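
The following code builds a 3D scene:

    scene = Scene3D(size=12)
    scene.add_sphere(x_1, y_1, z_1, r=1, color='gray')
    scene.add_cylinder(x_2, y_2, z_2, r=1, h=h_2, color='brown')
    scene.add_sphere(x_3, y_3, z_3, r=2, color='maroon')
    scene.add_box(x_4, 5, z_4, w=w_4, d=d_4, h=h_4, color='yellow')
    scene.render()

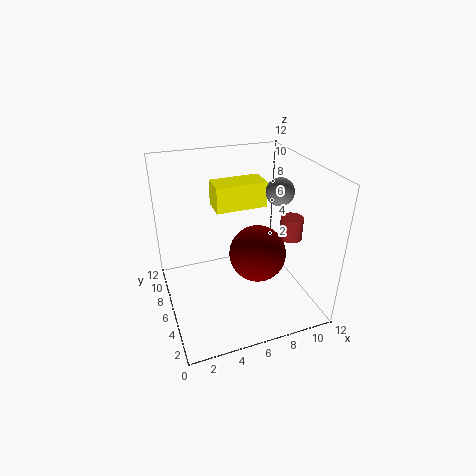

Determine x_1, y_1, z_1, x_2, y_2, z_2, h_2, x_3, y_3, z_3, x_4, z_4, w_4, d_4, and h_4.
x_1 = 8, y_1 = 3, z_1 = 11, x_2 = 11, y_2 = 6, z_2 = 5, h_2 = 2, x_3 = 6, y_3 = 2, z_3 = 7, x_4 = 4, z_4 = 9, w_4 = 4, d_4 = 2, h_4 = 2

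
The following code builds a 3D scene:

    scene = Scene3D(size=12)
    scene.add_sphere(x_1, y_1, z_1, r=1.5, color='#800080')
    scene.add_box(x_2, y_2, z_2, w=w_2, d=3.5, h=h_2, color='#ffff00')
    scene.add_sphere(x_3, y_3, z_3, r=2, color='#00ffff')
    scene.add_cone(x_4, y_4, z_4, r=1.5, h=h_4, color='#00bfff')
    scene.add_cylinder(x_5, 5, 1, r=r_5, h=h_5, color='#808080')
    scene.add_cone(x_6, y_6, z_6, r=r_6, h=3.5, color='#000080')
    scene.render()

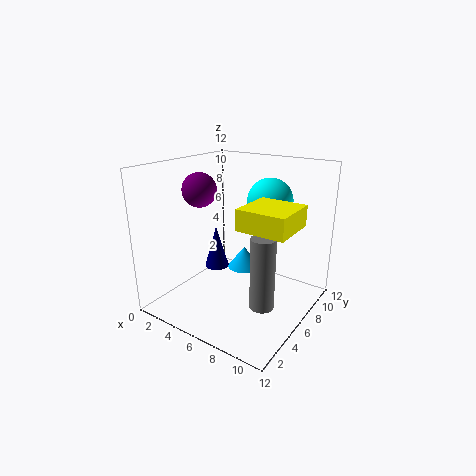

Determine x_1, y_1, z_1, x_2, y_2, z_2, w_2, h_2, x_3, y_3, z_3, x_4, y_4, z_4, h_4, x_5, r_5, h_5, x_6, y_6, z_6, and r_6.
x_1 = 2, y_1 = 6, z_1 = 9.5, x_2 = 8.5, y_2 = 2, z_2 = 8.5, w_2 = 3.5, h_2 = 1.5, x_3 = 7, y_3 = 9.5, z_3 = 8.5, x_4 = 5, y_4 = 8.5, z_4 = 2, h_4 = 2, x_5 = 9, r_5 = 1, h_5 = 6, x_6 = 4.5, y_6 = 5, z_6 = 3.5, r_6 = 1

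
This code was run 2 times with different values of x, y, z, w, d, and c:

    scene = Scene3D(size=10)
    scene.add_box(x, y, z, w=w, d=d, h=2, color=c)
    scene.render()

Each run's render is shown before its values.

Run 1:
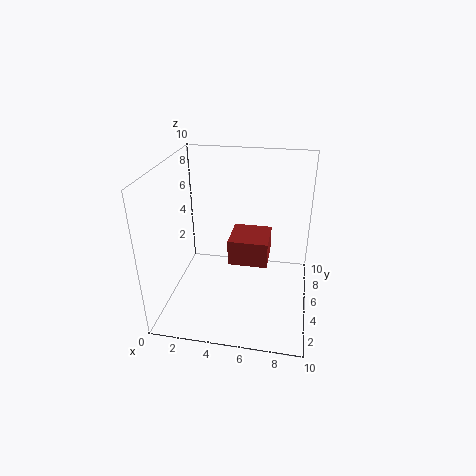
x = 4
y = 6
z = 2
w = 3
d = 3
c = 'brown'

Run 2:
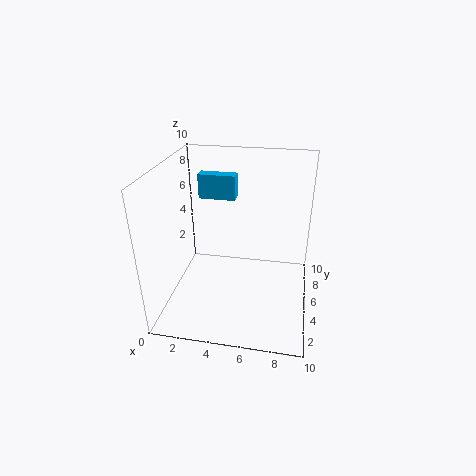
x = 1
y = 9
z = 6
w = 3
d = 1
c = 'deepskyblue'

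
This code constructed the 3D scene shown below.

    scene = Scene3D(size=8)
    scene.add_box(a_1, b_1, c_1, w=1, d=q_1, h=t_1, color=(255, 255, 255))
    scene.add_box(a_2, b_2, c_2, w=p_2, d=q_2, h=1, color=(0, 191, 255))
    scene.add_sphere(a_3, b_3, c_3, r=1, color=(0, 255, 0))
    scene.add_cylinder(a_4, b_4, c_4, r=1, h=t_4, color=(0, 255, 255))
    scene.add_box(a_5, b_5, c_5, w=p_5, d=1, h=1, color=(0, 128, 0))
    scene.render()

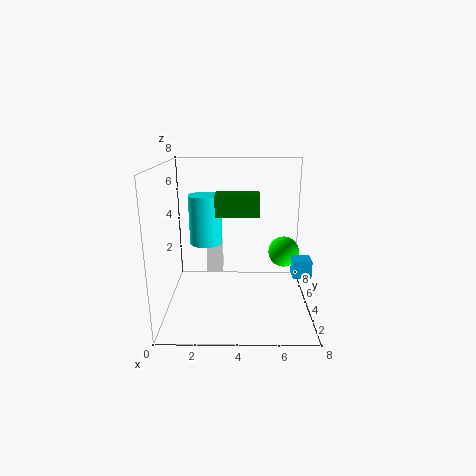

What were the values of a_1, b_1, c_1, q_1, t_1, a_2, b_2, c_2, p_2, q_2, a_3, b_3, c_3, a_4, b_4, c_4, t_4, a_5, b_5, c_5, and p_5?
a_1 = 2
b_1 = 6
c_1 = 1
q_1 = 1
t_1 = 2
a_2 = 7
b_2 = 3
c_2 = 2
p_2 = 1
q_2 = 1
a_3 = 7
b_3 = 7
c_3 = 2
a_4 = 2
b_4 = 6
c_4 = 3
t_4 = 3
a_5 = 3
b_5 = 1
c_5 = 6
p_5 = 2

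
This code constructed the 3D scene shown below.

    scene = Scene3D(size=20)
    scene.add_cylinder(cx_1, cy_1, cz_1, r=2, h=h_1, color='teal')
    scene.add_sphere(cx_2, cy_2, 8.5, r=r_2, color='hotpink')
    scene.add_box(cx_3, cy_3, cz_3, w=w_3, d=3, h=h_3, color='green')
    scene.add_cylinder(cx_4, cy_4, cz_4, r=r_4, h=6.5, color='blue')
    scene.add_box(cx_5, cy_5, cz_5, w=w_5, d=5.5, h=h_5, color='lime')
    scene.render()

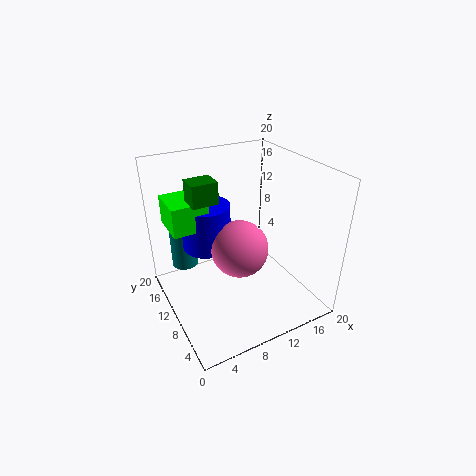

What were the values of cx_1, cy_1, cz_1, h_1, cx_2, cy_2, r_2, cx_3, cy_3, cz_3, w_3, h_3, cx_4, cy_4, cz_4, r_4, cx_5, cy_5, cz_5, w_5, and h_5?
cx_1 = 4.5; cy_1 = 17.5; cz_1 = 3; h_1 = 6.5; cx_2 = 10; cy_2 = 9.5; r_2 = 4; cx_3 = 4; cy_3 = 10.5; cz_3 = 15.5; w_3 = 3.5; h_3 = 3; cx_4 = 7; cy_4 = 14; cz_4 = 7.5; r_4 = 3.5; cx_5 = 1.5; cy_5 = 11.5; cz_5 = 11.5; w_5 = 5; h_5 = 4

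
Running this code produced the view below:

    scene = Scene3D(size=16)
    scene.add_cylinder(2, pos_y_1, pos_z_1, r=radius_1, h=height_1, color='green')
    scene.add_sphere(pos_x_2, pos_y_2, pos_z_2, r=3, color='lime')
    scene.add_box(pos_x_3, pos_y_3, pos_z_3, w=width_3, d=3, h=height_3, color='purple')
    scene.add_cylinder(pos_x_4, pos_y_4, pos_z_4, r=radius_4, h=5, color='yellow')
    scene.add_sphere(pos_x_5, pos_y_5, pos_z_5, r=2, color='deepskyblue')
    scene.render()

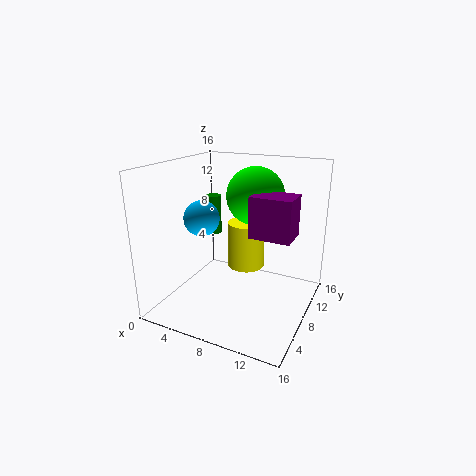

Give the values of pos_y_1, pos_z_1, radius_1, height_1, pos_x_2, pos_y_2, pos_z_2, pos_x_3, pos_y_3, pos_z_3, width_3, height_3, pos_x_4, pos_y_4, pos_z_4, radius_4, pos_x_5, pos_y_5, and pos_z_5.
pos_y_1 = 13, pos_z_1 = 6, radius_1 = 1, height_1 = 5, pos_x_2 = 10, pos_y_2 = 8, pos_z_2 = 13, pos_x_3 = 11, pos_y_3 = 4, pos_z_3 = 10, width_3 = 4, height_3 = 4, pos_x_4 = 9, pos_y_4 = 8, pos_z_4 = 5, radius_4 = 2, pos_x_5 = 4, pos_y_5 = 7, pos_z_5 = 10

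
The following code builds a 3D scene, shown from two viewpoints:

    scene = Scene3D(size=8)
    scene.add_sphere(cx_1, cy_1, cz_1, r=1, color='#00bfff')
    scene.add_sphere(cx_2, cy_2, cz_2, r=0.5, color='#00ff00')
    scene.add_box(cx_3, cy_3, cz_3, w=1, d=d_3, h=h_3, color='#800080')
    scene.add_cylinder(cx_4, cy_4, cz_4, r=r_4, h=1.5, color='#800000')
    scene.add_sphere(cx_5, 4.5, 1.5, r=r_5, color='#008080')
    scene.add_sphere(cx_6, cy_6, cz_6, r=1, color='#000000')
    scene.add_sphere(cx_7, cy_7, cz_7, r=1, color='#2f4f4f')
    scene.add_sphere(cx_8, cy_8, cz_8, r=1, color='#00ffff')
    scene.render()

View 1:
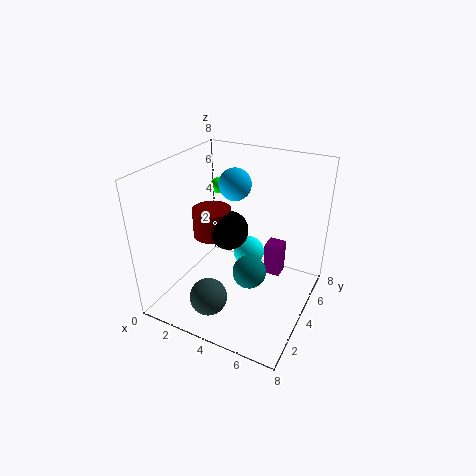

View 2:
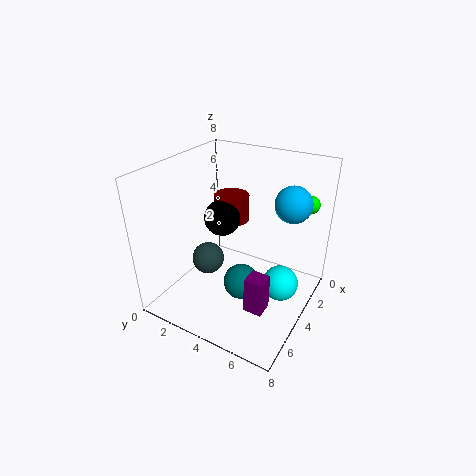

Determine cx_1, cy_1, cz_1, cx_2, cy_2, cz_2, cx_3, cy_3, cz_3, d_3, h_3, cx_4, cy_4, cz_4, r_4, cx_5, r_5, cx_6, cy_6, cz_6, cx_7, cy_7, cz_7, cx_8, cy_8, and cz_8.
cx_1 = 2.5
cy_1 = 6.5
cz_1 = 6
cx_2 = 1
cy_2 = 7
cz_2 = 5.5
cx_3 = 5
cy_3 = 5.5
cz_3 = 1
d_3 = 1
h_3 = 2
cx_4 = 3
cy_4 = 3
cz_4 = 4.5
r_4 = 1
cx_5 = 4.5
r_5 = 1
cx_6 = 4
cy_6 = 3
cz_6 = 5
cx_7 = 3.5
cy_7 = 1.5
cz_7 = 1.5
cx_8 = 3.5
cy_8 = 6.5
cz_8 = 1.5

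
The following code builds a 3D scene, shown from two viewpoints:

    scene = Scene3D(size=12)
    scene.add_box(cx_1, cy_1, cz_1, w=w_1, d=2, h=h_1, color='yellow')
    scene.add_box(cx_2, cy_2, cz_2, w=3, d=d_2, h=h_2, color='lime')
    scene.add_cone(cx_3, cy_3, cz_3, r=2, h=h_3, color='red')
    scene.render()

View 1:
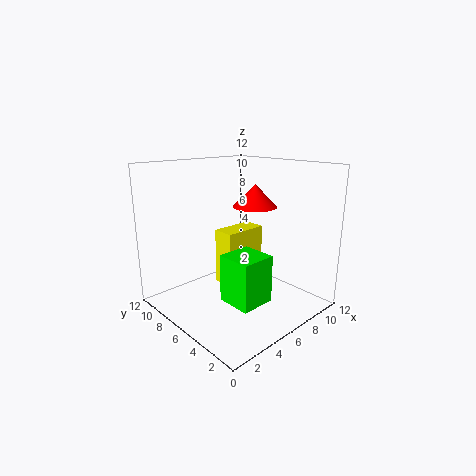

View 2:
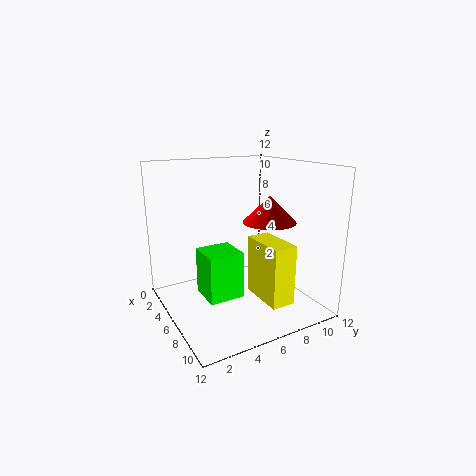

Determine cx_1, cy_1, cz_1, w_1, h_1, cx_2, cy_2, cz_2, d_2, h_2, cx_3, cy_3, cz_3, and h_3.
cx_1 = 6; cy_1 = 7; cz_1 = 1; w_1 = 4; h_1 = 5; cx_2 = 4; cy_2 = 3; cz_2 = 1; d_2 = 3; h_2 = 4; cx_3 = 9; cy_3 = 7; cz_3 = 8; h_3 = 2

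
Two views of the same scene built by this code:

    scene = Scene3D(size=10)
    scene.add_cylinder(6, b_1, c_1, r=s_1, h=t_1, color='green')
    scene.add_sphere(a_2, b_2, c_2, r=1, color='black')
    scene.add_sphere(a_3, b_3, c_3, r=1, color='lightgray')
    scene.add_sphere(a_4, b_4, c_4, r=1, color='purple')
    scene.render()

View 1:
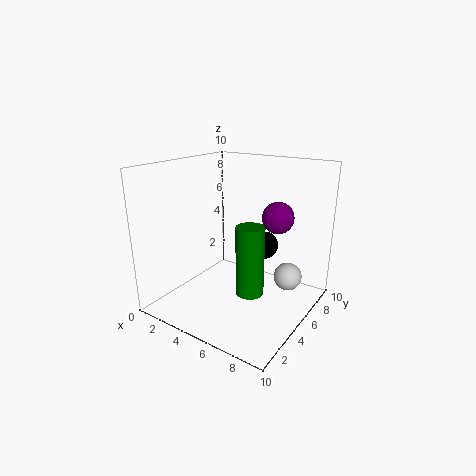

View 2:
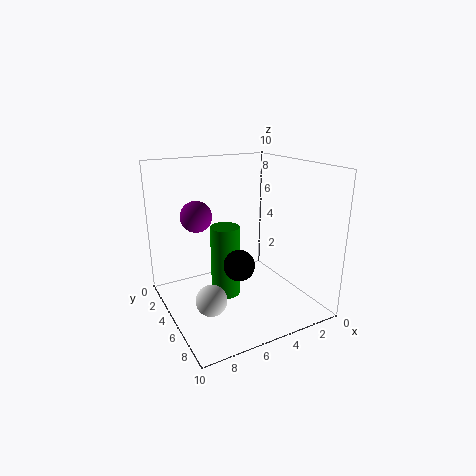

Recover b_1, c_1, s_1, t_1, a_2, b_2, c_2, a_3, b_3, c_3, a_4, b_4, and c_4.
b_1 = 5, c_1 = 1, s_1 = 1, t_1 = 5, a_2 = 6, b_2 = 7, c_2 = 4, a_3 = 8, b_3 = 7, c_3 = 2, a_4 = 8, b_4 = 5, c_4 = 7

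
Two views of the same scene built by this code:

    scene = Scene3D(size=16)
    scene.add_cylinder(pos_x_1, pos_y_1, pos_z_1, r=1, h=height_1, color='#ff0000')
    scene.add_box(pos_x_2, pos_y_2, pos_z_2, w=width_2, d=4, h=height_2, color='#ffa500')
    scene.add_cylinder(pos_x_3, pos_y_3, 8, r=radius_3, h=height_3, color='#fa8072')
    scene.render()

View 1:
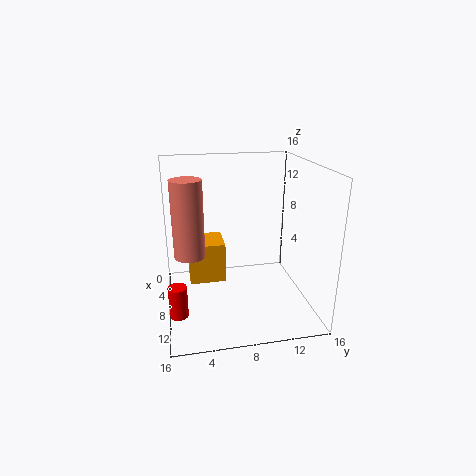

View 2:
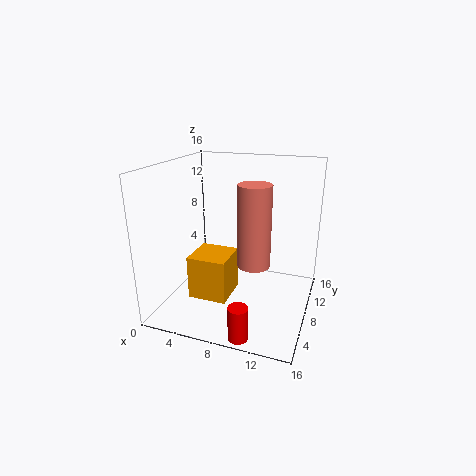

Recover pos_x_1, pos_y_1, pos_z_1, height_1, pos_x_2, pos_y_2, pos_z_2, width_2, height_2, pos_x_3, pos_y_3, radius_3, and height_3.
pos_x_1 = 10.5
pos_y_1 = 1
pos_z_1 = 0.5
height_1 = 3.5
pos_x_2 = 4.5
pos_y_2 = 2.5
pos_z_2 = 3
width_2 = 4
height_2 = 4.5
pos_x_3 = 11.5
pos_y_3 = 2.5
radius_3 = 1.5
height_3 = 7.5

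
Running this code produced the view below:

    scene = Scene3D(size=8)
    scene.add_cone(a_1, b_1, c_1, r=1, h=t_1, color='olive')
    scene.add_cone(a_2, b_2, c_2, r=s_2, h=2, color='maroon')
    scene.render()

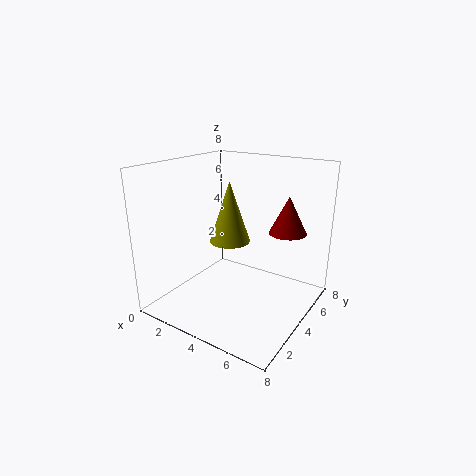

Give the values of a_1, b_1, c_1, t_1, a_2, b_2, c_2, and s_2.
a_1 = 4.5
b_1 = 2.5
c_1 = 4.5
t_1 = 3
a_2 = 6.5
b_2 = 5
c_2 = 4.5
s_2 = 1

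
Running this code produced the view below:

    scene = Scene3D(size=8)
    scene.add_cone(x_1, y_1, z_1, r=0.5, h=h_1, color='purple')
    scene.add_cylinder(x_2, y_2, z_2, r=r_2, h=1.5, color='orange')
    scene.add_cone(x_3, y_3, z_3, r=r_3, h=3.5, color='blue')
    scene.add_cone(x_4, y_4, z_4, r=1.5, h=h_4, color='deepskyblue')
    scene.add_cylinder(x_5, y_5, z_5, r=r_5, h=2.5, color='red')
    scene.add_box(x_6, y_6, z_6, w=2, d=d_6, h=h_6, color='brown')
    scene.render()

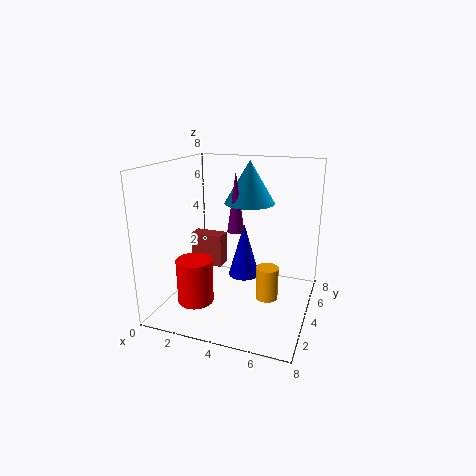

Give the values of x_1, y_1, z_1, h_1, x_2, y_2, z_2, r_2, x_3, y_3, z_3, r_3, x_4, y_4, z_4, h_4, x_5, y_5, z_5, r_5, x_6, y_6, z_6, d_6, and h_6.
x_1 = 3.5
y_1 = 5
z_1 = 4
h_1 = 3.5
x_2 = 6.5
y_2 = 1
z_2 = 2.5
r_2 = 0.5
x_3 = 3.5
y_3 = 6.5
z_3 = 0.5
r_3 = 1
x_4 = 4
y_4 = 6
z_4 = 5.5
h_4 = 2.5
x_5 = 2
y_5 = 2.5
z_5 = 0.5
r_5 = 1
x_6 = 0.5
y_6 = 5
z_6 = 1.5
d_6 = 1
h_6 = 2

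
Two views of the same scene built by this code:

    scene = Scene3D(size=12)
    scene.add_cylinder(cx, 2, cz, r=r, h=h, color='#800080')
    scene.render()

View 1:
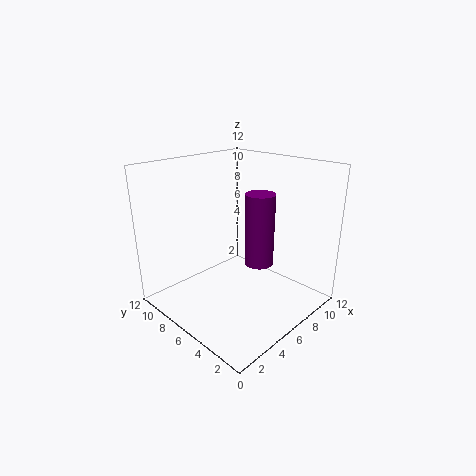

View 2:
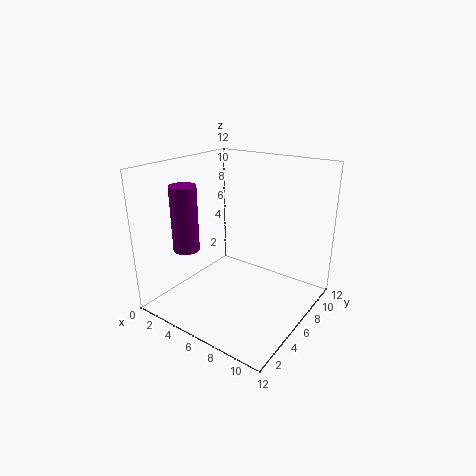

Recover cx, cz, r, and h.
cx = 4, cz = 6, r = 1, h = 5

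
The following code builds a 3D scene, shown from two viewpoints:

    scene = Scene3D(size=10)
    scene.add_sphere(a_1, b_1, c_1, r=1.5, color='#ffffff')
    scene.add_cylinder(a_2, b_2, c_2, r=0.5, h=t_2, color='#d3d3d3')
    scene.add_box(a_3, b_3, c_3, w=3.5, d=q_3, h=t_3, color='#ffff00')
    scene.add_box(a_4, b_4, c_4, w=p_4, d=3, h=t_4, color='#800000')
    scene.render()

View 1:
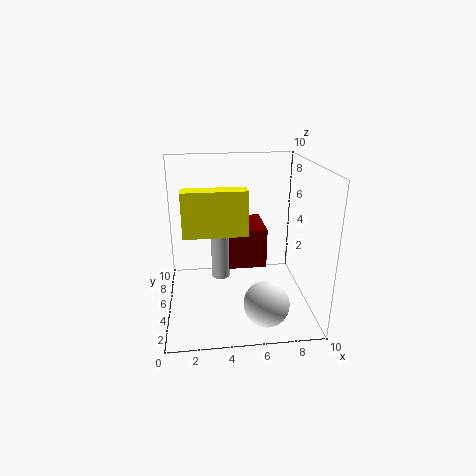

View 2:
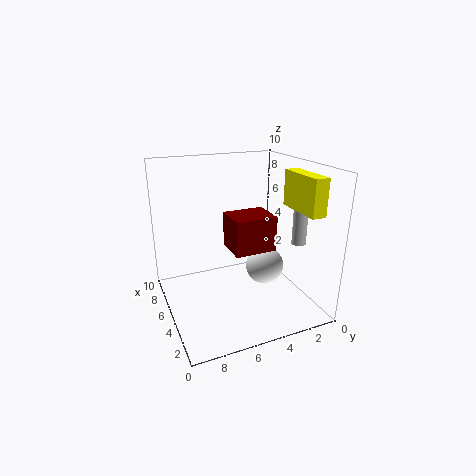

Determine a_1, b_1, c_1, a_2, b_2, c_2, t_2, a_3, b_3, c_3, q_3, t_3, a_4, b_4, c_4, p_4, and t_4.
a_1 = 6.5
b_1 = 2
c_1 = 1.5
a_2 = 3.5
b_2 = 1
c_2 = 4.5
t_2 = 4.5
a_3 = 1.5
b_3 = 0.5
c_3 = 7
q_3 = 1
t_3 = 2.5
a_4 = 4
b_4 = 2.5
c_4 = 4
p_4 = 2.5
t_4 = 2.5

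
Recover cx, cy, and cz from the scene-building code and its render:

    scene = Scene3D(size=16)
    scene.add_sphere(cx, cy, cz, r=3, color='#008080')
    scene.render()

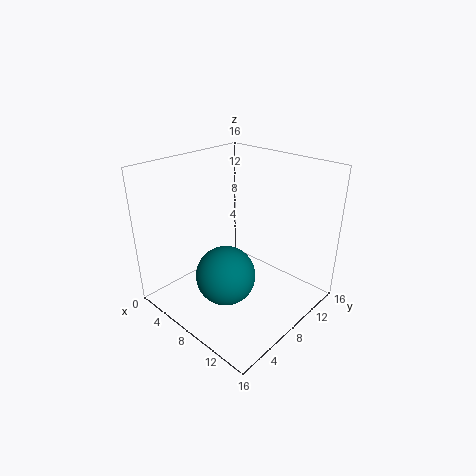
cx = 10
cy = 4
cz = 6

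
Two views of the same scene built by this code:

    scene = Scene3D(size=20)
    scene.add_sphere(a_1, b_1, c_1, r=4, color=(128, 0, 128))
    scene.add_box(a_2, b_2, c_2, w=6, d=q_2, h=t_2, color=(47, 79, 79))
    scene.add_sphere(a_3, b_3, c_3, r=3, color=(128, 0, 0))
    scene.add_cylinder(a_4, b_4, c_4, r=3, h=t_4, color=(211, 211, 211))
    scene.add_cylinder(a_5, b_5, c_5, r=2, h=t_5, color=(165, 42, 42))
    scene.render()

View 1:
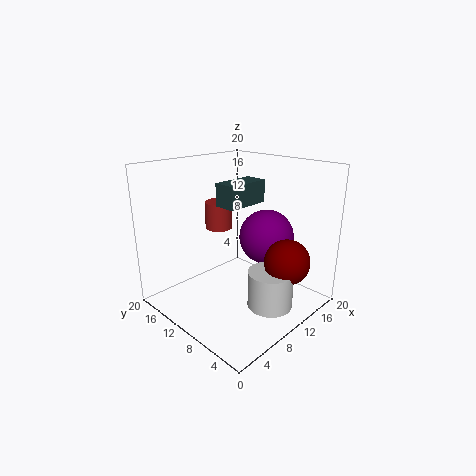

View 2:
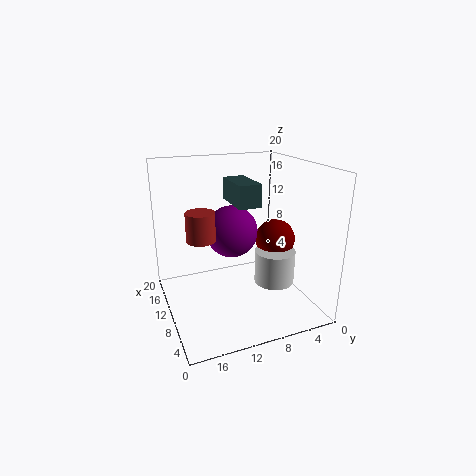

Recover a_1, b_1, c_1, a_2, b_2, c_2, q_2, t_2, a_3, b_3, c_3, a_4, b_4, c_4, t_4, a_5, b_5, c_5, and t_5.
a_1 = 15, b_1 = 9, c_1 = 9, a_2 = 7, b_2 = 8, c_2 = 15, q_2 = 3, t_2 = 3, a_3 = 12, b_3 = 3, c_3 = 8, a_4 = 10, b_4 = 4, c_4 = 2, t_4 = 5, a_5 = 11, b_5 = 15, c_5 = 10, t_5 = 4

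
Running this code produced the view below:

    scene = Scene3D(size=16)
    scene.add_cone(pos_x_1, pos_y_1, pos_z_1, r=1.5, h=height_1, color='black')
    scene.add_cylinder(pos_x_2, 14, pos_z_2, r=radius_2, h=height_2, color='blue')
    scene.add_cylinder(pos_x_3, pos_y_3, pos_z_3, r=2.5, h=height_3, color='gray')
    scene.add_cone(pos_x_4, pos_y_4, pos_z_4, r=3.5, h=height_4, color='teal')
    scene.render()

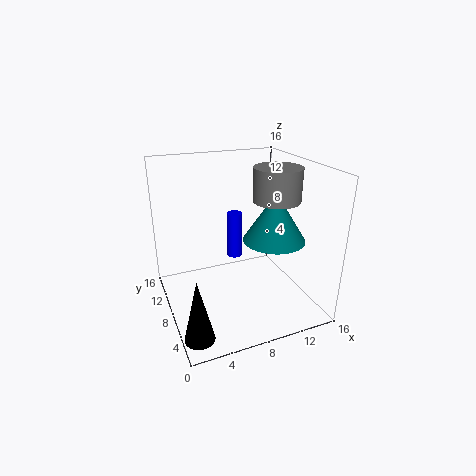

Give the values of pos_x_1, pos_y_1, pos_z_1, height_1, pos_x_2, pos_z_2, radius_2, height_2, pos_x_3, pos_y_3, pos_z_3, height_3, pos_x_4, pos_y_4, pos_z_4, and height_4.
pos_x_1 = 1.5; pos_y_1 = 2; pos_z_1 = 1; height_1 = 6.5; pos_x_2 = 10; pos_z_2 = 2.5; radius_2 = 1; height_2 = 6; pos_x_3 = 11.5; pos_y_3 = 6; pos_z_3 = 12.5; height_3 = 3.5; pos_x_4 = 12; pos_y_4 = 7; pos_z_4 = 7.5; height_4 = 5.5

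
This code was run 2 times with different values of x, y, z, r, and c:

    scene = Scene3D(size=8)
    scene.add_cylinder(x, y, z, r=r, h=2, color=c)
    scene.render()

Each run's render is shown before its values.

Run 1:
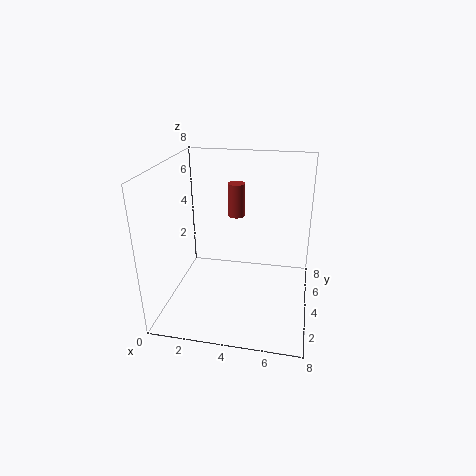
x = 3.5; y = 6; z = 4.5; r = 0.5; c = 'brown'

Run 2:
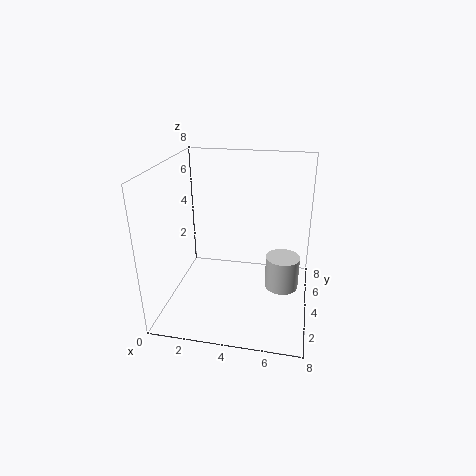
x = 6.5; y = 5; z = 0.5; r = 1; c = 'lightgray'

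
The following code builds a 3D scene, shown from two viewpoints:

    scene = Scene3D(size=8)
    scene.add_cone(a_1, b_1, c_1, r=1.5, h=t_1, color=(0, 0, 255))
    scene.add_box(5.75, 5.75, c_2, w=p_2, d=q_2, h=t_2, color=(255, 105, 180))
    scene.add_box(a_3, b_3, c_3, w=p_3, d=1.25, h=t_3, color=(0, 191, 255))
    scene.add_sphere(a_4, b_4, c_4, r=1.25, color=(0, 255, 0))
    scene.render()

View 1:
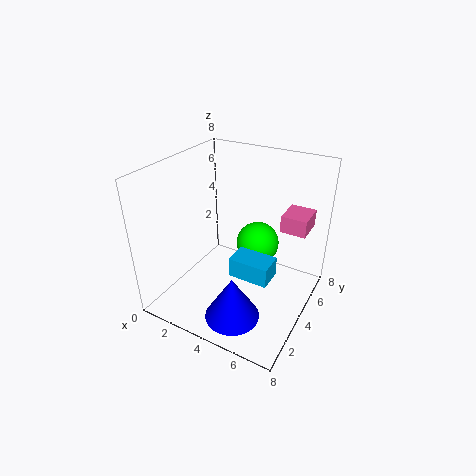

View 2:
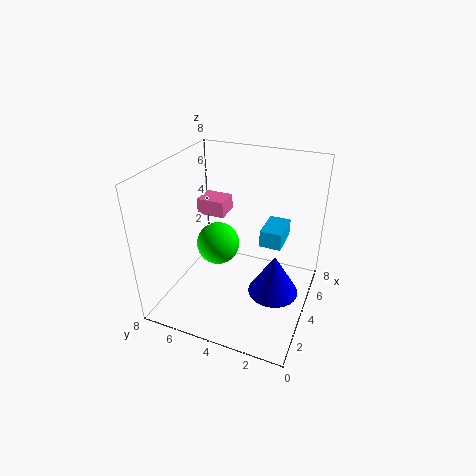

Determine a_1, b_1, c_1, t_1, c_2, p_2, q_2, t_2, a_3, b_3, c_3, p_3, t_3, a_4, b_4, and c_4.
a_1 = 4.75
b_1 = 2
c_1 = 0.25
t_1 = 2.5
c_2 = 4
p_2 = 1.5
q_2 = 1.75
t_2 = 1
a_3 = 4.75
b_3 = 1.75
c_3 = 3.25
p_3 = 2
t_3 = 1
a_4 = 4.5
b_4 = 5.5
c_4 = 3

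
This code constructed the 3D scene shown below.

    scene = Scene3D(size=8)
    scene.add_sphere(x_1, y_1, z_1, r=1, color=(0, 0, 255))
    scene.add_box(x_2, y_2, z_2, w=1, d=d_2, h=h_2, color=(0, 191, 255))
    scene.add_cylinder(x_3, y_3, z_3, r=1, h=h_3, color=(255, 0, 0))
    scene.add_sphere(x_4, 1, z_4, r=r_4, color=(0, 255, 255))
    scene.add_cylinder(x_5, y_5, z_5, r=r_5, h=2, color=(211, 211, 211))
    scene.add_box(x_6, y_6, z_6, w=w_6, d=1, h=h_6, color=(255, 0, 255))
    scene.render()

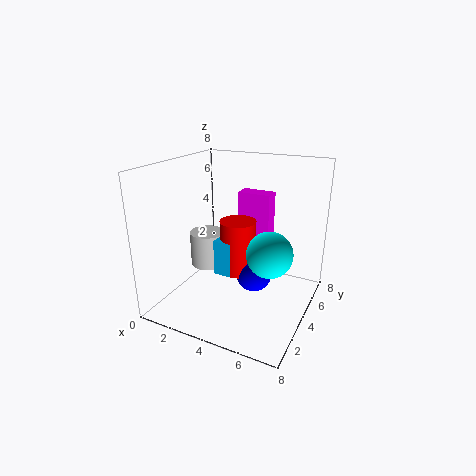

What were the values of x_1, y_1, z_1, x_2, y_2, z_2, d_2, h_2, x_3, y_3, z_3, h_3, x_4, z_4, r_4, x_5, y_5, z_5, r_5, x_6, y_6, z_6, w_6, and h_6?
x_1 = 5, y_1 = 4, z_1 = 2, x_2 = 3, y_2 = 3, z_2 = 2, d_2 = 2, h_2 = 2, x_3 = 4, y_3 = 4, z_3 = 2, h_3 = 3, x_4 = 7, z_4 = 5, r_4 = 1, x_5 = 2, y_5 = 4, z_5 = 2, r_5 = 1, x_6 = 3, y_6 = 6, z_6 = 3, w_6 = 2, h_6 = 3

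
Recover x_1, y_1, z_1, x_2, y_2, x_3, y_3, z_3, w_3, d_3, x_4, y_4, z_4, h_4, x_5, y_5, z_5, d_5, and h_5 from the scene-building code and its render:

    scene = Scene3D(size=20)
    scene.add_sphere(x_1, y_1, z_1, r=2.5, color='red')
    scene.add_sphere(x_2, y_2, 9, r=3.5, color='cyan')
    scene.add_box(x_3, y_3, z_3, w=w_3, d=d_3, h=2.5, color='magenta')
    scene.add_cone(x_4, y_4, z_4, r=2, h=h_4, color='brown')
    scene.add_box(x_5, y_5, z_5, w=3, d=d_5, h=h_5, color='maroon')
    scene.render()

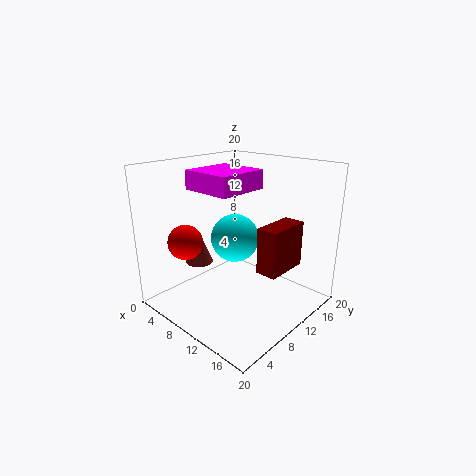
x_1 = 4
y_1 = 5.5
z_1 = 9
x_2 = 8
y_2 = 11.5
x_3 = 5.5
y_3 = 5
z_3 = 17
w_3 = 7
d_3 = 7
x_4 = 4.5
y_4 = 7.5
z_4 = 5.5
h_4 = 5
x_5 = 13
y_5 = 10.5
z_5 = 5.5
d_5 = 6.5
h_5 = 6.5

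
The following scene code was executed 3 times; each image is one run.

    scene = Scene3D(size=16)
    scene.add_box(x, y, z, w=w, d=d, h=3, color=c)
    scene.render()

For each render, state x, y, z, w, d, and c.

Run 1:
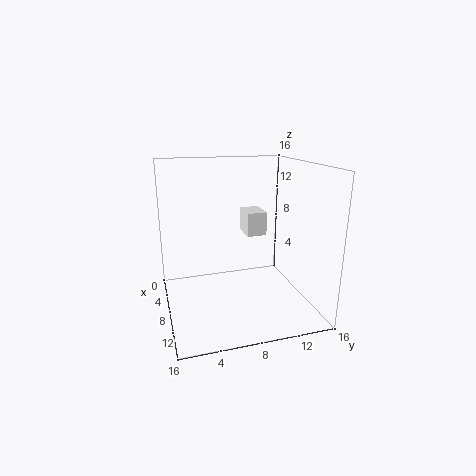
x = 0.5; y = 10.5; z = 6.5; w = 3.5; d = 2.5; c = 'white'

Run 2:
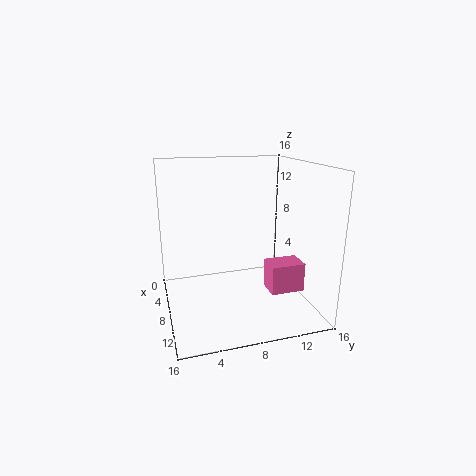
x = 11; y = 10; z = 3.5; w = 2.5; d = 3.5; c = 'hotpink'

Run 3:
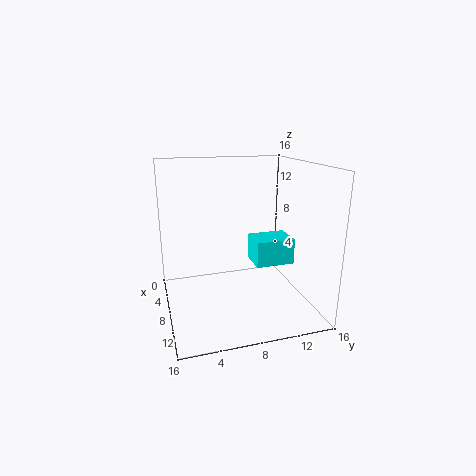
x = 5.5; y = 10; z = 4.5; w = 3.5; d = 4.5; c = 'cyan'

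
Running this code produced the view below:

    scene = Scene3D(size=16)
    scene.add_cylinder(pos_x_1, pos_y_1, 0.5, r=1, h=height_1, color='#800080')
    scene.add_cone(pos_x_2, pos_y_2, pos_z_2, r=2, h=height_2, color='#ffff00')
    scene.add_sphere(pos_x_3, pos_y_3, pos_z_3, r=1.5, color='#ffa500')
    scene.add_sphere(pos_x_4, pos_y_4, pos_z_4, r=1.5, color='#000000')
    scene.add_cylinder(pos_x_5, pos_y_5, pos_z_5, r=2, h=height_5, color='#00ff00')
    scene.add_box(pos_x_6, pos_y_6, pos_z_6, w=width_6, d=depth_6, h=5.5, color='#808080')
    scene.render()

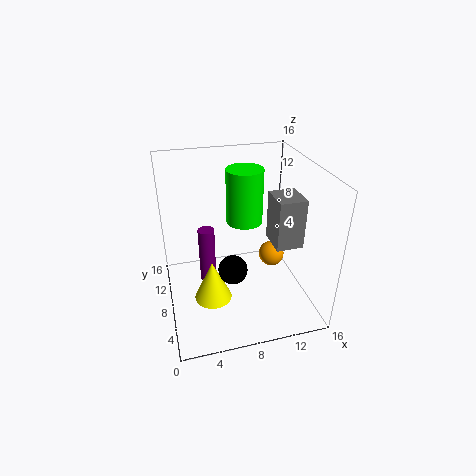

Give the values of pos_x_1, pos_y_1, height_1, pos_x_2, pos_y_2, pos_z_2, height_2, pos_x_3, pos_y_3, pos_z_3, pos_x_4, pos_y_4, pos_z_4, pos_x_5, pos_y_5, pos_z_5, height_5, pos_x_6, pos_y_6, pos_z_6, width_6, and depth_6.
pos_x_1 = 5; pos_y_1 = 11.5; height_1 = 7; pos_x_2 = 4.5; pos_y_2 = 5.5; pos_z_2 = 2.5; height_2 = 4.5; pos_x_3 = 12.5; pos_y_3 = 9; pos_z_3 = 4.5; pos_x_4 = 6.5; pos_y_4 = 4.5; pos_z_4 = 6.5; pos_x_5 = 9; pos_y_5 = 9; pos_z_5 = 9.5; height_5 = 6; pos_x_6 = 11.5; pos_y_6 = 5; pos_z_6 = 7.5; width_6 = 3; depth_6 = 3.5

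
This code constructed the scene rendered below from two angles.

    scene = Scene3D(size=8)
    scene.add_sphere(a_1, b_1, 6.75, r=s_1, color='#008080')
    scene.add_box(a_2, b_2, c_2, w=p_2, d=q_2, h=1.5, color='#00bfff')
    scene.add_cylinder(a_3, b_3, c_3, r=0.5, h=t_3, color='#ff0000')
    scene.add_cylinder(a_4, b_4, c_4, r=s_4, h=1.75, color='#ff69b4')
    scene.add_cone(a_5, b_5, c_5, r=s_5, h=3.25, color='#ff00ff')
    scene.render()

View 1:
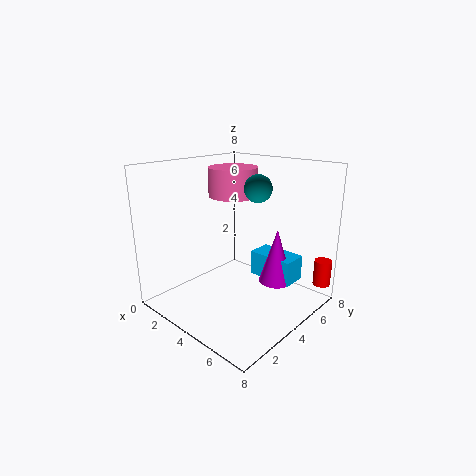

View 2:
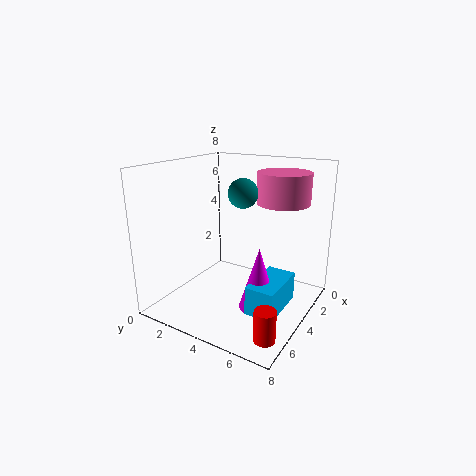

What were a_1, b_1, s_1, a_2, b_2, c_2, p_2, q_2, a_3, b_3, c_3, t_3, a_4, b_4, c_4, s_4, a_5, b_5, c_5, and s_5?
a_1 = 4.75
b_1 = 4.75
s_1 = 0.75
a_2 = 3.5
b_2 = 5.75
c_2 = 1
p_2 = 2.75
q_2 = 1.5
a_3 = 7.5
b_3 = 7.5
c_3 = 1
t_3 = 1.5
a_4 = 2
b_4 = 5.75
c_4 = 5.75
s_4 = 1.5
a_5 = 5.25
b_5 = 6
c_5 = 1
s_5 = 1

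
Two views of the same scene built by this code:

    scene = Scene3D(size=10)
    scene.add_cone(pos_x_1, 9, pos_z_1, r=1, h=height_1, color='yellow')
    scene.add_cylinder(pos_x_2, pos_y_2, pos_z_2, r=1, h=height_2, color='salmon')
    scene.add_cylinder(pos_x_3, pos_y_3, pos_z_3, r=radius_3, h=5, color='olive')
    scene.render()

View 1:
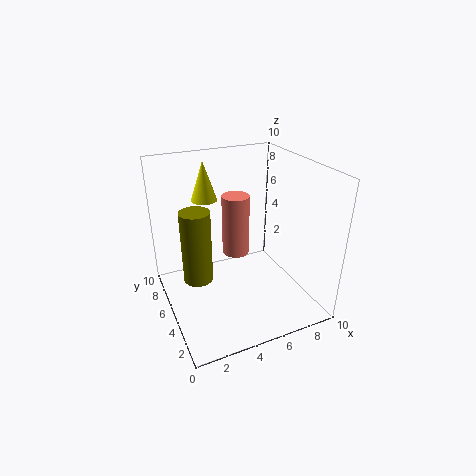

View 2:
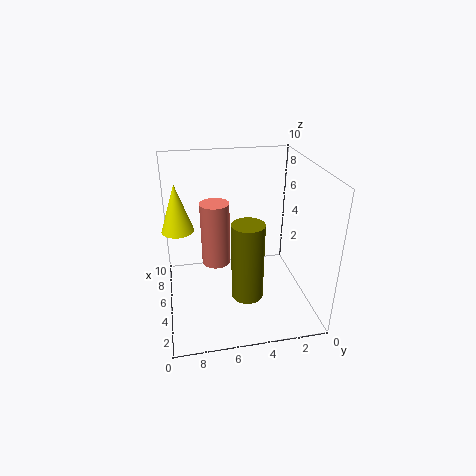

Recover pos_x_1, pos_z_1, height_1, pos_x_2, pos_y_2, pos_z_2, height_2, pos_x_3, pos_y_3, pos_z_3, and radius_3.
pos_x_1 = 4
pos_z_1 = 6.5
height_1 = 3
pos_x_2 = 5.5
pos_y_2 = 6.5
pos_z_2 = 3
height_2 = 4.5
pos_x_3 = 2
pos_y_3 = 5
pos_z_3 = 2.5
radius_3 = 1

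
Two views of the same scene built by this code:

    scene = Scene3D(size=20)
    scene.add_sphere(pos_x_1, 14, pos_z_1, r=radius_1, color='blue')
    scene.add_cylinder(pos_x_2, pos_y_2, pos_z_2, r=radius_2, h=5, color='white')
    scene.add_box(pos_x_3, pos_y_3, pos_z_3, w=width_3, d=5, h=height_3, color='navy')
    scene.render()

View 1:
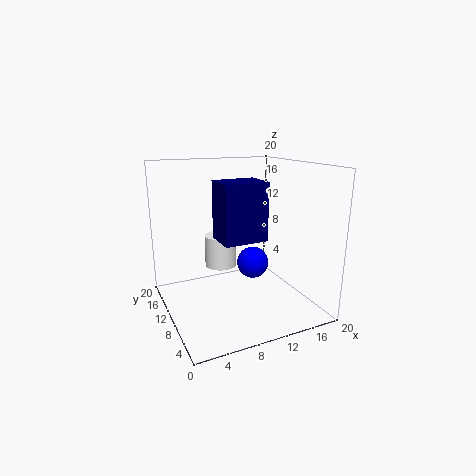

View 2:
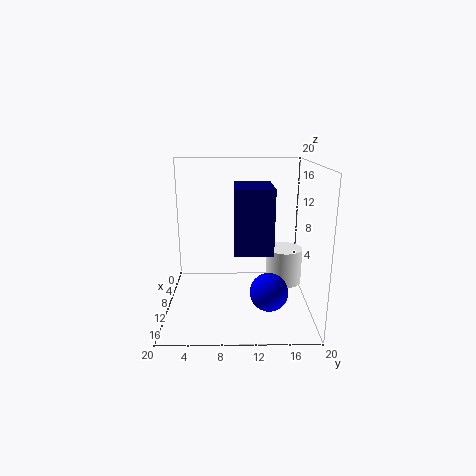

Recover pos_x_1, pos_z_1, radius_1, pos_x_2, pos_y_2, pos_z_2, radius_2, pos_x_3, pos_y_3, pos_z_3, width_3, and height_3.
pos_x_1 = 14.5, pos_z_1 = 4, radius_1 = 2.5, pos_x_2 = 10, pos_y_2 = 16.5, pos_z_2 = 3.5, radius_2 = 2.5, pos_x_3 = 8, pos_y_3 = 9.5, pos_z_3 = 9, width_3 = 6.5, height_3 = 8.5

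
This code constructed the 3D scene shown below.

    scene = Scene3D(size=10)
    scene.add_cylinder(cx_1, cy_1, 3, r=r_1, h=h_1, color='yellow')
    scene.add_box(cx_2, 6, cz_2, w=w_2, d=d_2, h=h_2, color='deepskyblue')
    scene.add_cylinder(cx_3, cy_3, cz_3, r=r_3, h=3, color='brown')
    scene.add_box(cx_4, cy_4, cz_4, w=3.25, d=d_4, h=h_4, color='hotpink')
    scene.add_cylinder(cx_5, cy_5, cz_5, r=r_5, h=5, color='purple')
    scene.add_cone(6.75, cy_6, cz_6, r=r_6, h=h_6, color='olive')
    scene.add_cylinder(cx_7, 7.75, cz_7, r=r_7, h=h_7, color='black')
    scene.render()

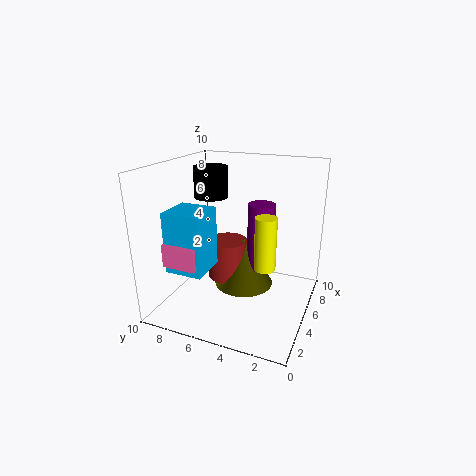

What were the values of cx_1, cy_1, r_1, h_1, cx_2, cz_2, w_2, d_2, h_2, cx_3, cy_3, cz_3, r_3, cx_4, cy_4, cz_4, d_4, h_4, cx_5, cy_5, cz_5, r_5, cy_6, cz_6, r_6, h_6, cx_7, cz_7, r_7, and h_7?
cx_1 = 5, cy_1 = 3, r_1 = 0.75, h_1 = 3.75, cx_2 = 1.25, cz_2 = 3.5, w_2 = 2.5, d_2 = 2.5, h_2 = 4, cx_3 = 6.5, cy_3 = 6.5, cz_3 = 1, r_3 = 1.5, cx_4 = 1, cy_4 = 6.25, cz_4 = 4, d_4 = 2.25, h_4 = 1.5, cx_5 = 7, cy_5 = 4, cz_5 = 2, r_5 = 1, cy_6 = 5.25, cz_6 = 0.5, r_6 = 2.25, h_6 = 3.75, cx_7 = 6.5, cz_7 = 7.25, r_7 = 1.25, h_7 = 2.25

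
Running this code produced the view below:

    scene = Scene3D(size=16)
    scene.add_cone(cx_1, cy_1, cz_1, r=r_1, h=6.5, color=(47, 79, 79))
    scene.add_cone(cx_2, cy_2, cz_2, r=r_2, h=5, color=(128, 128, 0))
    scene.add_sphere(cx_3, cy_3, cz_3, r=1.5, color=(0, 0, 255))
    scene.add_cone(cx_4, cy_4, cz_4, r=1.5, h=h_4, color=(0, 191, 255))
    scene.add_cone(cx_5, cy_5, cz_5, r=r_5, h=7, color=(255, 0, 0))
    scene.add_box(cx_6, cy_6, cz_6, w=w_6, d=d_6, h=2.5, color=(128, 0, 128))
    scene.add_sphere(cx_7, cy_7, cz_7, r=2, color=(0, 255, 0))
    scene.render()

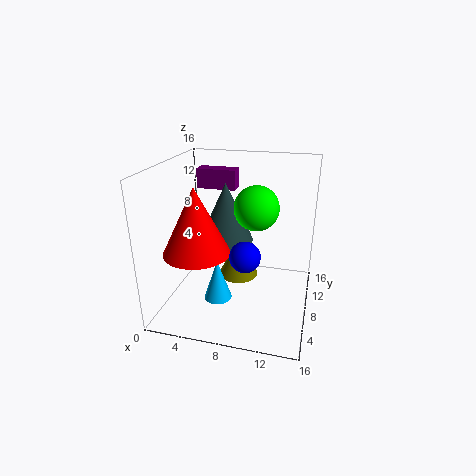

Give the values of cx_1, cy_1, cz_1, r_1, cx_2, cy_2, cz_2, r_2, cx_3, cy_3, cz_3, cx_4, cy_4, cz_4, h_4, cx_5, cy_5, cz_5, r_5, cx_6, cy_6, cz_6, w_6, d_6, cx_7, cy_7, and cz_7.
cx_1 = 6.5
cy_1 = 8.5
cz_1 = 7.5
r_1 = 3
cx_2 = 7
cy_2 = 12
cz_2 = 1
r_2 = 2.5
cx_3 = 10
cy_3 = 3
cz_3 = 8.5
cx_4 = 6.5
cy_4 = 5
cz_4 = 2
h_4 = 4.5
cx_5 = 4.5
cy_5 = 4.5
cz_5 = 7.5
r_5 = 3.5
cx_6 = 1
cy_6 = 14
cz_6 = 11.5
w_6 = 5
d_6 = 2
cx_7 = 11
cy_7 = 3
cz_7 = 13.5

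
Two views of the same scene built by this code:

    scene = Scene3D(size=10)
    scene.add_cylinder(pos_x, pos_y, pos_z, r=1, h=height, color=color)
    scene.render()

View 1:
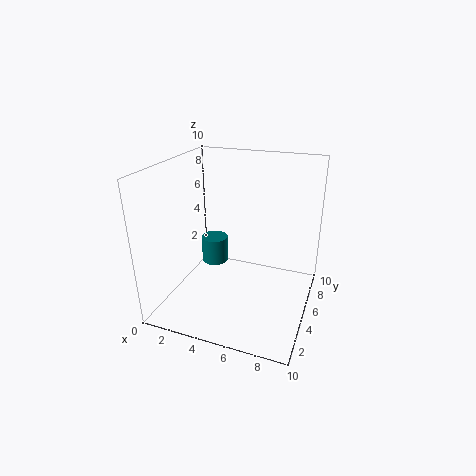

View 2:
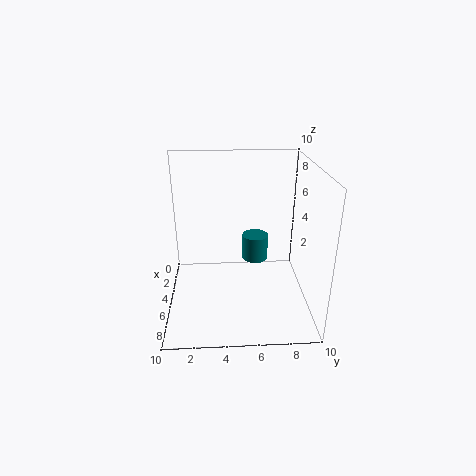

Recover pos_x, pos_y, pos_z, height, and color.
pos_x = 2.5; pos_y = 6.5; pos_z = 2; height = 2; color = 'teal'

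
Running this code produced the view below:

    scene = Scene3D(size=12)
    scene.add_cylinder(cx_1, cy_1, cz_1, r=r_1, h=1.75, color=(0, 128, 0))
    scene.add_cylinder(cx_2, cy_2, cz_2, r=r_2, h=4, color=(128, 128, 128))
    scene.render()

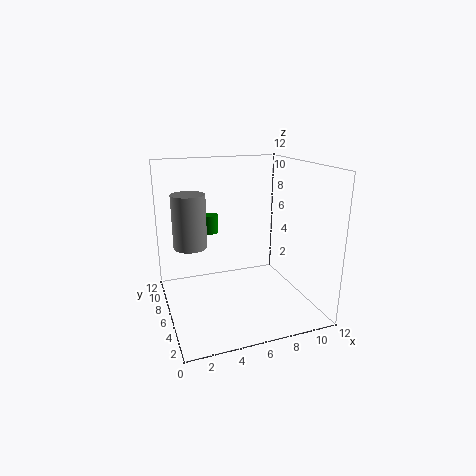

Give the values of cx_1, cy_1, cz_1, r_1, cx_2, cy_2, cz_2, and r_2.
cx_1 = 5
cy_1 = 11
cz_1 = 5
r_1 = 0.75
cx_2 = 1.75
cy_2 = 4.75
cz_2 = 6.25
r_2 = 1.25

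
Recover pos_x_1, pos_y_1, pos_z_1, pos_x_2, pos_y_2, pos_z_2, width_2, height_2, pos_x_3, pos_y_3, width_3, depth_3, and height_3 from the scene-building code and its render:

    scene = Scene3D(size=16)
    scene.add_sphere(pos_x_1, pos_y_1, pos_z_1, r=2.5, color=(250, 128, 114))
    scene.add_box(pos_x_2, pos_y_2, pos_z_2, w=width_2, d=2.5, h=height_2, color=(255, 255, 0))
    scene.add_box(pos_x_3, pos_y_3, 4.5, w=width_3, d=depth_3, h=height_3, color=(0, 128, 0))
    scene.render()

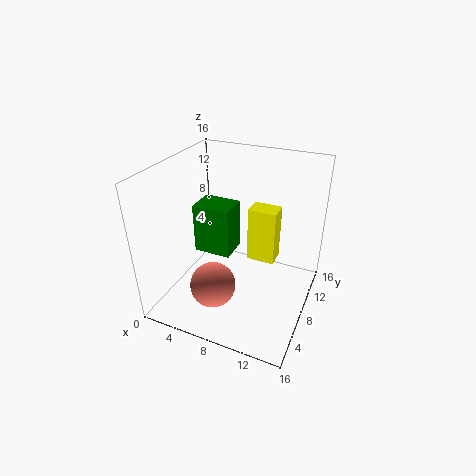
pos_x_1 = 6.5; pos_y_1 = 4.5; pos_z_1 = 3.5; pos_x_2 = 7.5; pos_y_2 = 12; pos_z_2 = 2.5; width_2 = 3.5; height_2 = 7; pos_x_3 = 2; pos_y_3 = 8.5; width_3 = 4.5; depth_3 = 3.5; height_3 = 6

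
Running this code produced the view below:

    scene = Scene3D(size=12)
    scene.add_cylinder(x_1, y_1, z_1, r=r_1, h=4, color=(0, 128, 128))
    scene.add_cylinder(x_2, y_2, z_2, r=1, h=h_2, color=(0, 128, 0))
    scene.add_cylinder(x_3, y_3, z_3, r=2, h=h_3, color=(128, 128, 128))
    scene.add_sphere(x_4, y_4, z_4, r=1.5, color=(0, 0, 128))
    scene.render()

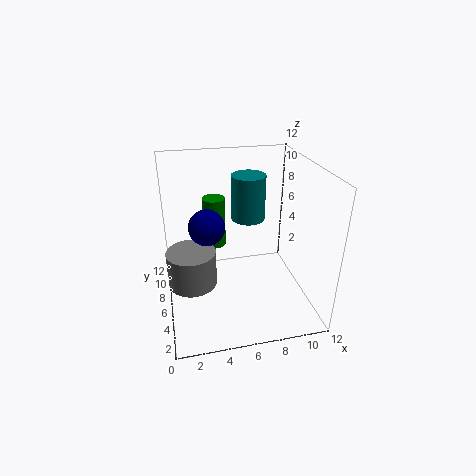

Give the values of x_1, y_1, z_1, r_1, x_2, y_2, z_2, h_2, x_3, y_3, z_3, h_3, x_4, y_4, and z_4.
x_1 = 7.5; y_1 = 8.5; z_1 = 6.5; r_1 = 1.5; x_2 = 4.5; y_2 = 9; z_2 = 4; h_2 = 4.5; x_3 = 2; y_3 = 5.5; z_3 = 2.5; h_3 = 3; x_4 = 3.5; y_4 = 6.5; z_4 = 7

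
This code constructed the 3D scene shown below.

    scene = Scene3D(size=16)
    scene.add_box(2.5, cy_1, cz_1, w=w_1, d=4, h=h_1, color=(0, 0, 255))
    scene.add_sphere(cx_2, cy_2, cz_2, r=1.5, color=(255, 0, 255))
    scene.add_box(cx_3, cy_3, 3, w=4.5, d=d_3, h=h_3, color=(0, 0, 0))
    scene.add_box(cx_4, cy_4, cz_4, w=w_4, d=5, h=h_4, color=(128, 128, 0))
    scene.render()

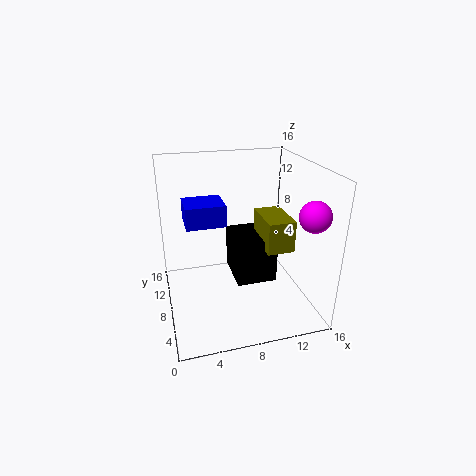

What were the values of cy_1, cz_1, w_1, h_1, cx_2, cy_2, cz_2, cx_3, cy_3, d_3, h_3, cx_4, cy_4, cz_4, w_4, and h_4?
cy_1 = 9, cz_1 = 9, w_1 = 4.5, h_1 = 2.5, cx_2 = 13.5, cy_2 = 1.5, cz_2 = 12.5, cx_3 = 7.5, cy_3 = 6, d_3 = 5.5, h_3 = 5, cx_4 = 10.5, cy_4 = 5, cz_4 = 7, w_4 = 3, h_4 = 3.5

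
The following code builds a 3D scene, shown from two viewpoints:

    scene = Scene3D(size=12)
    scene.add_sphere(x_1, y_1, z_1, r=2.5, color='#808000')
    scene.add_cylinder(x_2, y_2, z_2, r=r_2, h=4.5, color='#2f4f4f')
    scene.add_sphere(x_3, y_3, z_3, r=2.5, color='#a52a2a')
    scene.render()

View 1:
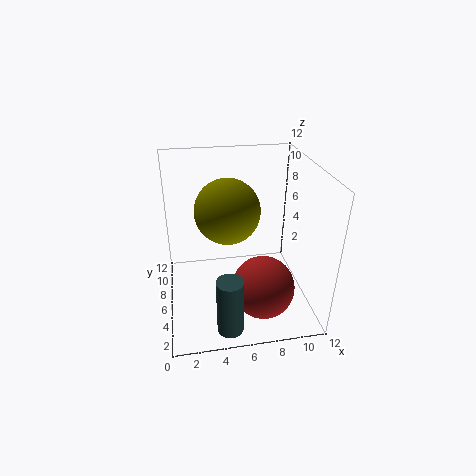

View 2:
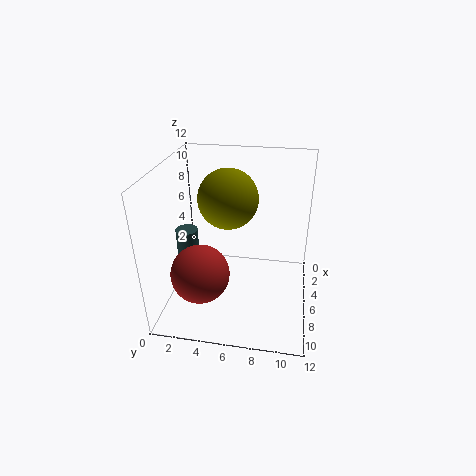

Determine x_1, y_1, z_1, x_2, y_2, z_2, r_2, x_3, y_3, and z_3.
x_1 = 5; y_1 = 5; z_1 = 9; x_2 = 4.5; y_2 = 1; z_2 = 1; r_2 = 1; x_3 = 7.5; y_3 = 3; z_3 = 3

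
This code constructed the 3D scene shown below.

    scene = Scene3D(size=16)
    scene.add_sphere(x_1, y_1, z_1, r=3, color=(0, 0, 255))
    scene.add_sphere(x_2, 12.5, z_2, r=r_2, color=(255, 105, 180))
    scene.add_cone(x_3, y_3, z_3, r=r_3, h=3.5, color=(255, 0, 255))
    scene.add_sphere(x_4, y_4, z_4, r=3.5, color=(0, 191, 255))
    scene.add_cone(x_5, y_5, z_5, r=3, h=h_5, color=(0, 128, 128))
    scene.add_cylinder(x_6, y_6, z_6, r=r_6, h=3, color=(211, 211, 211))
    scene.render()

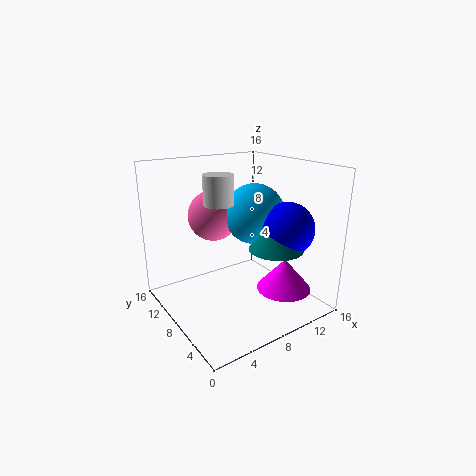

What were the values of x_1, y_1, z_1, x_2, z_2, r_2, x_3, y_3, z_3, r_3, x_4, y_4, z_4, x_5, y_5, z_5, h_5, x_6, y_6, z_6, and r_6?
x_1 = 12.5; y_1 = 5; z_1 = 9; x_2 = 7.5; z_2 = 9.5; r_2 = 3; x_3 = 11.5; y_3 = 4; z_3 = 2.5; r_3 = 3; x_4 = 11; y_4 = 9; z_4 = 10; x_5 = 11; y_5 = 5; z_5 = 7; h_5 = 4; x_6 = 5; y_6 = 7; z_6 = 12.5; r_6 = 1.5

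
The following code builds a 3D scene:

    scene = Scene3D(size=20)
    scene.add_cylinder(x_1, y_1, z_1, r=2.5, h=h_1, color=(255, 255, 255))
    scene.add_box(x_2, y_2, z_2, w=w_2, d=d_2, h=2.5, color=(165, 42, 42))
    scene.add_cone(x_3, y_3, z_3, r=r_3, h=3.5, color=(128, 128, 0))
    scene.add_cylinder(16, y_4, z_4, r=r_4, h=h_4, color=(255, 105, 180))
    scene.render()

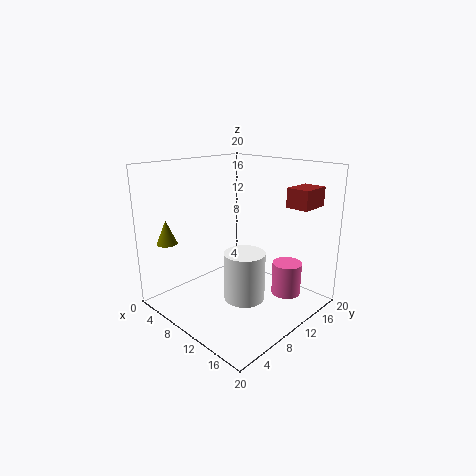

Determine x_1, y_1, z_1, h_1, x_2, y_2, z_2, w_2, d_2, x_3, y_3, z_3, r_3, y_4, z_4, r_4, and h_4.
x_1 = 15
y_1 = 6
z_1 = 4.5
h_1 = 6
x_2 = 16
y_2 = 12.5
z_2 = 15
w_2 = 3
d_2 = 4
x_3 = 1.5
y_3 = 4
z_3 = 8.5
r_3 = 1.5
y_4 = 13.5
z_4 = 2.5
r_4 = 2
h_4 = 4.5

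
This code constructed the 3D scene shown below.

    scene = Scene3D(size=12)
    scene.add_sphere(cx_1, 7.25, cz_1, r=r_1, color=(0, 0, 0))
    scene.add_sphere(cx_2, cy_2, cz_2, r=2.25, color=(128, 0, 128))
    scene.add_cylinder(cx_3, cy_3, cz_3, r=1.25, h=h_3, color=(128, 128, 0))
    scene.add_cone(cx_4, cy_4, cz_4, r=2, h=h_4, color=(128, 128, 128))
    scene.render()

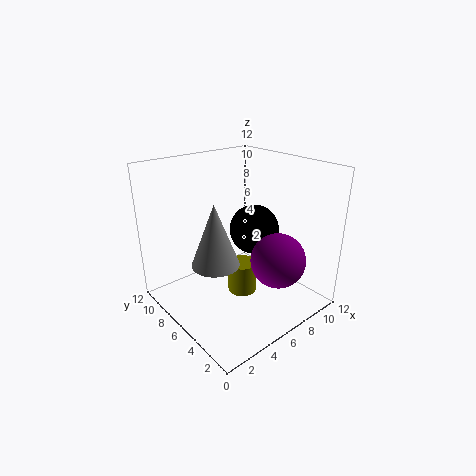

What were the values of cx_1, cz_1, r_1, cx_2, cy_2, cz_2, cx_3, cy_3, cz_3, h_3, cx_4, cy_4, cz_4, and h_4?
cx_1 = 9, cz_1 = 5.5, r_1 = 2.25, cx_2 = 7.75, cy_2 = 3, cz_2 = 4.5, cx_3 = 6.5, cy_3 = 6, cz_3 = 0.75, h_3 = 2.75, cx_4 = 4, cy_4 = 6.5, cz_4 = 4, h_4 = 5.25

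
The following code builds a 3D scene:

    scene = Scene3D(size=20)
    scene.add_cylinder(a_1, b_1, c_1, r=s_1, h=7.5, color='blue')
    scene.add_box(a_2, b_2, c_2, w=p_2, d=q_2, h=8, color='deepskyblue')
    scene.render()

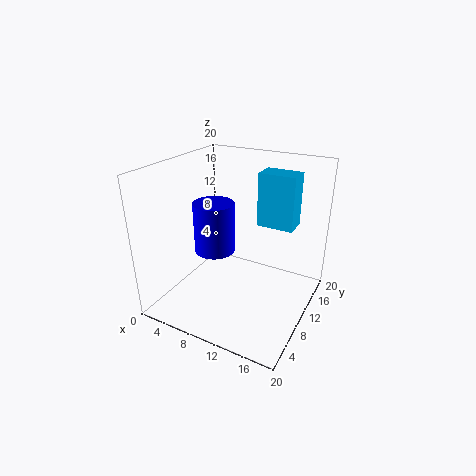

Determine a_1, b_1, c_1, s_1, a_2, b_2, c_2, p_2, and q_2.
a_1 = 5.5; b_1 = 11; c_1 = 6.5; s_1 = 3; a_2 = 10.5; b_2 = 15; c_2 = 10; p_2 = 5.5; q_2 = 3.5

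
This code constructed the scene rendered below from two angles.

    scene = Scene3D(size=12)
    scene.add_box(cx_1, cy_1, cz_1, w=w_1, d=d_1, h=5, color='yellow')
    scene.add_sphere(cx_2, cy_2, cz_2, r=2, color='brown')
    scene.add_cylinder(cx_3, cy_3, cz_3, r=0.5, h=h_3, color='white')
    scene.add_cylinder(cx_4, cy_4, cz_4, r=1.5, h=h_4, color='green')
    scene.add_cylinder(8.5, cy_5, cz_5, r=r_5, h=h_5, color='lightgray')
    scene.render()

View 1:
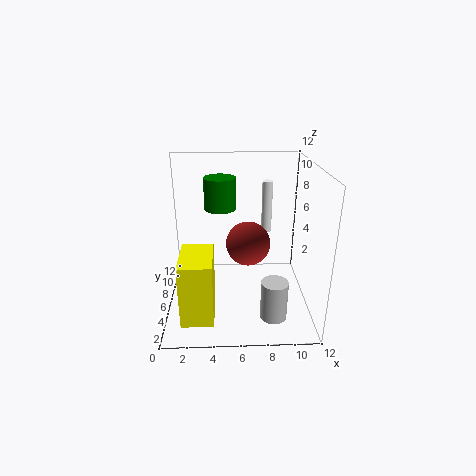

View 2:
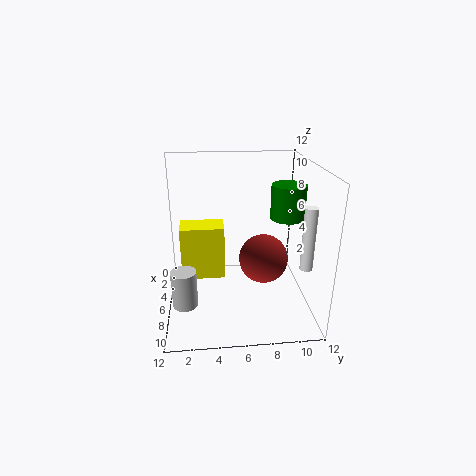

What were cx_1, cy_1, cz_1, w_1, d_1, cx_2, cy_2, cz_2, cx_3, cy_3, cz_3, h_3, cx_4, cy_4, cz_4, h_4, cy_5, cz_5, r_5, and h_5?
cx_1 = 1.5, cy_1 = 1, cz_1 = 1, w_1 = 2.5, d_1 = 4, cx_2 = 7, cy_2 = 8, cz_2 = 4.5, cx_3 = 9, cy_3 = 11, cz_3 = 4.5, h_3 = 5, cx_4 = 4.5, cy_4 = 10.5, cz_4 = 7, h_4 = 3, cy_5 = 1.5, cz_5 = 1.5, r_5 = 1, h_5 = 3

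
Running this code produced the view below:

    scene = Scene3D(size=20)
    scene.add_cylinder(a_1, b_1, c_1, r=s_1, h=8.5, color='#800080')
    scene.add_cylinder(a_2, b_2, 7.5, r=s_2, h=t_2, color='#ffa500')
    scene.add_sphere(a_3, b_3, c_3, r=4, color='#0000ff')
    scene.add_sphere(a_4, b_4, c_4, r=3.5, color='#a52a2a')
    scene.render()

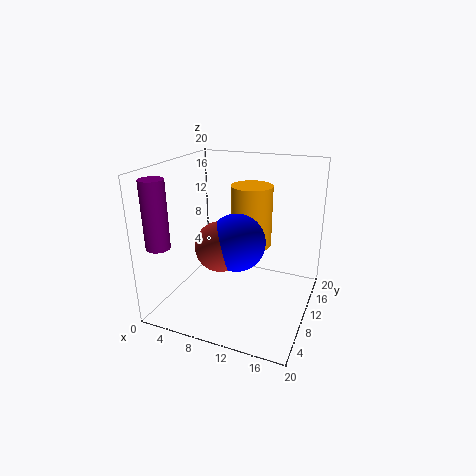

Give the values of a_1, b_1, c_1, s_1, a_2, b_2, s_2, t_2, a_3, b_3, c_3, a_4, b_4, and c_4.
a_1 = 3
b_1 = 1.5
c_1 = 11
s_1 = 1.5
a_2 = 10.5
b_2 = 14
s_2 = 3
t_2 = 9
a_3 = 10
b_3 = 9.5
c_3 = 9.5
a_4 = 8
b_4 = 8.5
c_4 = 9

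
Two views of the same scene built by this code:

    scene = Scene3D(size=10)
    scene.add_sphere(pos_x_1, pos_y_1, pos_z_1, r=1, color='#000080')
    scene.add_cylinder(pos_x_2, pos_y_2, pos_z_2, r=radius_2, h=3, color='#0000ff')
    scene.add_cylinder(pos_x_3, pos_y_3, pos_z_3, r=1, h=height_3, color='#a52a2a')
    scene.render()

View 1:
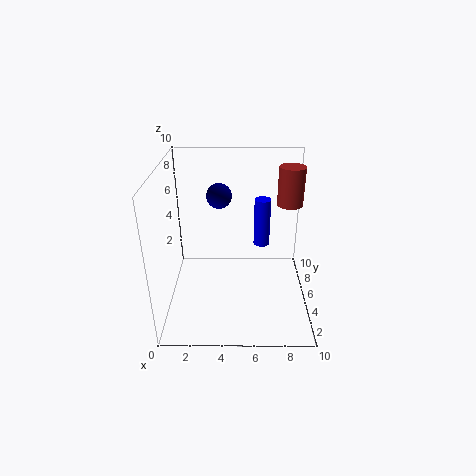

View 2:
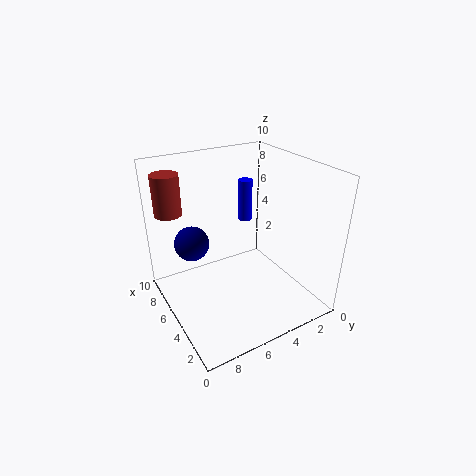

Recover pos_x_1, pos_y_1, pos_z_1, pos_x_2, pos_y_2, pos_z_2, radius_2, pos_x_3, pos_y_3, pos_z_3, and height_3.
pos_x_1 = 3.5, pos_y_1 = 9, pos_z_1 = 6.5, pos_x_2 = 6.5, pos_y_2 = 3.5, pos_z_2 = 5.5, radius_2 = 0.5, pos_x_3 = 9, pos_y_3 = 8.5, pos_z_3 = 6, height_3 = 3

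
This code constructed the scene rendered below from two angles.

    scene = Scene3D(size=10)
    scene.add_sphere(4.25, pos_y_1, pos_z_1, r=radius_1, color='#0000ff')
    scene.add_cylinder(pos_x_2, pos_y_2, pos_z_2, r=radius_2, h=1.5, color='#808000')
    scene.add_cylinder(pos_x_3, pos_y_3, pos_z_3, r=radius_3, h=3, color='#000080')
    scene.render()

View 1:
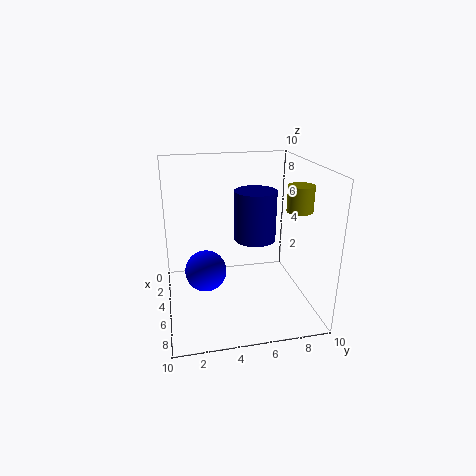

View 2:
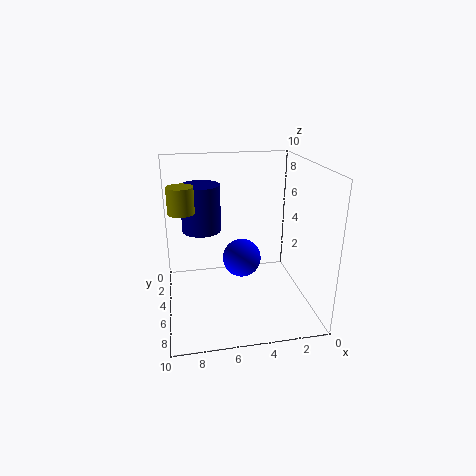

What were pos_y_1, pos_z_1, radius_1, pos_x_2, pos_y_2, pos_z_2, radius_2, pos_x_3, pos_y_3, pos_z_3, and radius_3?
pos_y_1 = 2.75, pos_z_1 = 2.25, radius_1 = 1.5, pos_x_2 = 8.75, pos_y_2 = 7.75, pos_z_2 = 8, radius_2 = 0.75, pos_x_3 = 7.5, pos_y_3 = 5.5, pos_z_3 = 6, radius_3 = 1.25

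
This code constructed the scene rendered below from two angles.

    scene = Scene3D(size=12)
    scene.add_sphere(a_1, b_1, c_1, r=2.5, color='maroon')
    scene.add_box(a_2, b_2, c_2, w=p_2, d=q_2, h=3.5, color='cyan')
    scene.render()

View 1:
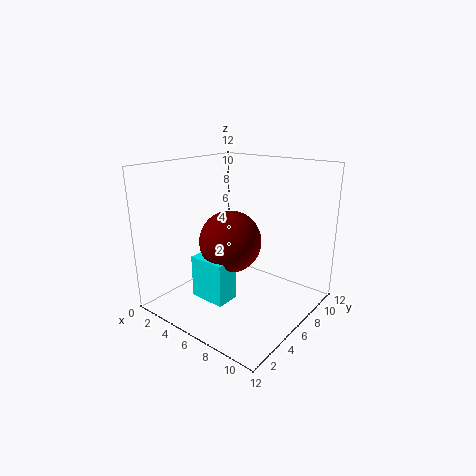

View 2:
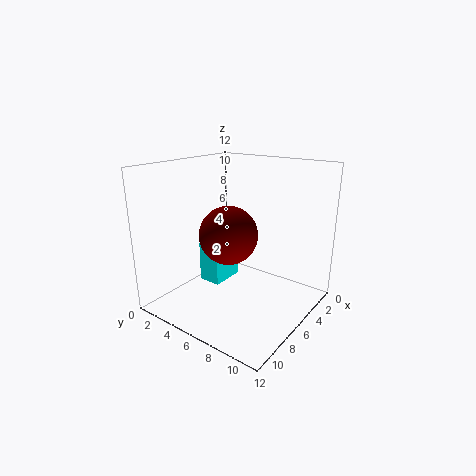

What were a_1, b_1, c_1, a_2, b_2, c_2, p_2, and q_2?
a_1 = 6
b_1 = 5
c_1 = 6
a_2 = 4
b_2 = 2.5
c_2 = 1.5
p_2 = 3
q_2 = 2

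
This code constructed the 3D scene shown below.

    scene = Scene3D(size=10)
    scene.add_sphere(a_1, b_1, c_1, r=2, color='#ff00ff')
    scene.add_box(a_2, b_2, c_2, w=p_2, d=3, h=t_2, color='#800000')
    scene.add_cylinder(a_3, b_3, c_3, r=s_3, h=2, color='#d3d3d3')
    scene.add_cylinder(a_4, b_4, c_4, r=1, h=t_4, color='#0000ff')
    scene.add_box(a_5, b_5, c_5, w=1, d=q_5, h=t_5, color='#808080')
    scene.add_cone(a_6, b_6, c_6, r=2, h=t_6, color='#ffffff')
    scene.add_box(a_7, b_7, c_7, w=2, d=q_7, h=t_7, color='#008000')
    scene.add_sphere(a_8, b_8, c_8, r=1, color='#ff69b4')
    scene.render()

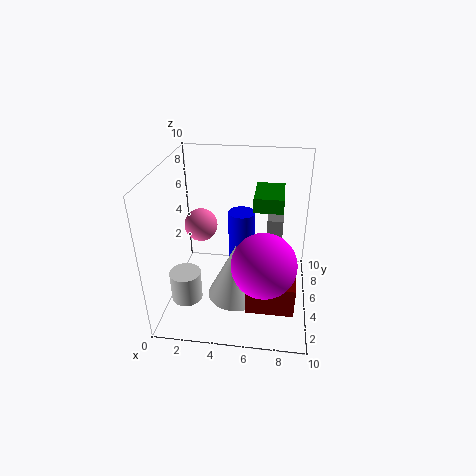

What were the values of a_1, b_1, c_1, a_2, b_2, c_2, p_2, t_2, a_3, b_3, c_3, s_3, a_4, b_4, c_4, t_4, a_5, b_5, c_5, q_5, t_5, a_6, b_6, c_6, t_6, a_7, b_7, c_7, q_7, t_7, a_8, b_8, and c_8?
a_1 = 7; b_1 = 2; c_1 = 5; a_2 = 6; b_2 = 1; c_2 = 2; p_2 = 3; t_2 = 2; a_3 = 2; b_3 = 2; c_3 = 2; s_3 = 1; a_4 = 5; b_4 = 7; c_4 = 2; t_4 = 4; a_5 = 7; b_5 = 4; c_5 = 5; q_5 = 2; t_5 = 2; a_6 = 5; b_6 = 4; c_6 = 1; t_6 = 4; a_7 = 6; b_7 = 5; c_7 = 7; q_7 = 3; t_7 = 1; a_8 = 3; b_8 = 3; c_8 = 7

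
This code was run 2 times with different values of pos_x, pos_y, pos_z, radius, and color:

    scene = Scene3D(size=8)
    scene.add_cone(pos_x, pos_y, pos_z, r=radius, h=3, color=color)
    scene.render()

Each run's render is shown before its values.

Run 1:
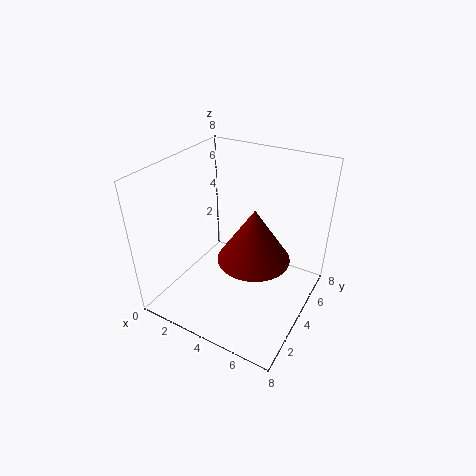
pos_x = 5, pos_y = 4, pos_z = 3, radius = 2, color = 'maroon'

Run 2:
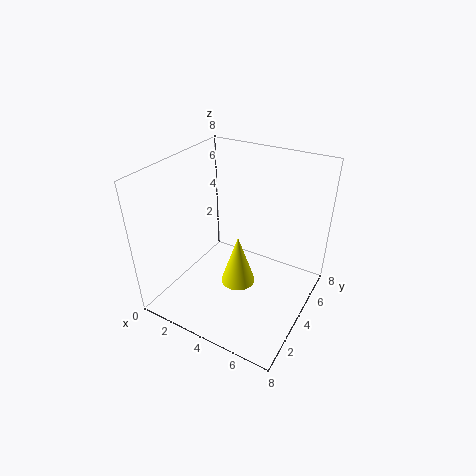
pos_x = 4, pos_y = 4, pos_z = 1, radius = 1, color = 'yellow'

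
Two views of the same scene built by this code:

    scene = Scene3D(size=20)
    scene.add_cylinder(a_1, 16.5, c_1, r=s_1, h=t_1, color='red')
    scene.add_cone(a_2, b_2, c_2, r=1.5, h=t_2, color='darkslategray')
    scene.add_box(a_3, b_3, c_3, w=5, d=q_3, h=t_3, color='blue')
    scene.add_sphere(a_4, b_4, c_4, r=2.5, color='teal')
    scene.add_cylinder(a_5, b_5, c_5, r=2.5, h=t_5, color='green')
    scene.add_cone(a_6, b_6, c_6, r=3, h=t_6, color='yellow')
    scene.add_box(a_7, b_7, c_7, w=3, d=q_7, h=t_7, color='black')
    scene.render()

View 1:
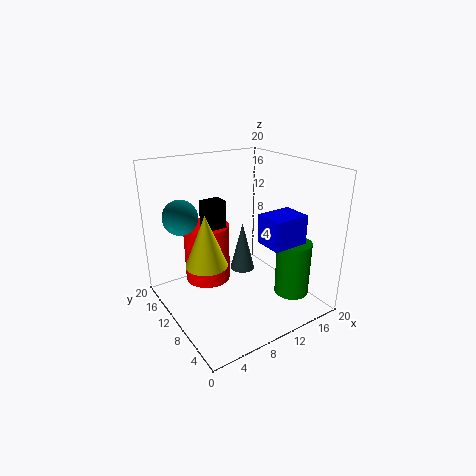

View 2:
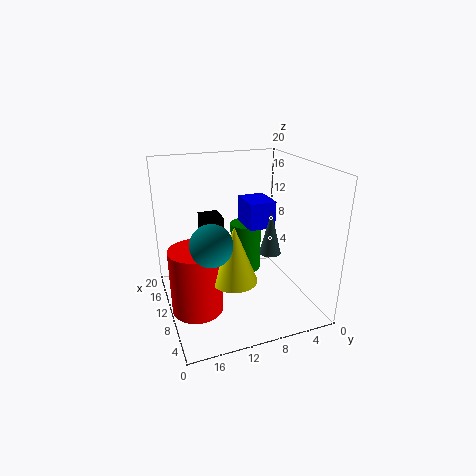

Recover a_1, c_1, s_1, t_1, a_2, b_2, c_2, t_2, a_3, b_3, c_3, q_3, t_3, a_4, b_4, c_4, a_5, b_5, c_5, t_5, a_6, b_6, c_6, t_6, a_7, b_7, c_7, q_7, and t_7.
a_1 = 8.5; c_1 = 1; s_1 = 3.5; t_1 = 9; a_2 = 8; b_2 = 6; c_2 = 8; t_2 = 6; a_3 = 11.5; b_3 = 3.5; c_3 = 10; q_3 = 4; t_3 = 4; a_4 = 4; b_4 = 15.5; c_4 = 12.5; a_5 = 17; b_5 = 6; c_5 = 1; t_5 = 8; a_6 = 6; b_6 = 12; c_6 = 6; t_6 = 7.5; a_7 = 7; b_7 = 13; c_7 = 10.5; q_7 = 2.5; t_7 = 4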